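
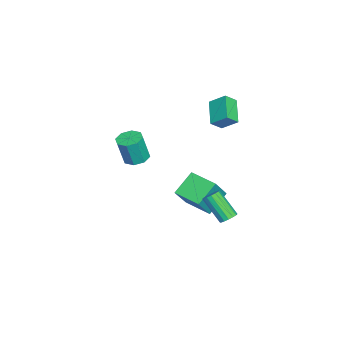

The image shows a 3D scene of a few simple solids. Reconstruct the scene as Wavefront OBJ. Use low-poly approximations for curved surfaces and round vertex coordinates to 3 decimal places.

v 2.416 4.541 -2.079
v 2.736 4.866 -1.675
v 2.085 3.644 -0.176
v 1.764 3.319 -0.581
v 2.453 5.005 -1.685
v 1.801 3.783 -0.187
v 2.159 5.019 -1.801
v 1.508 3.797 -0.302
v 1.934 4.905 -1.991
v 1.283 3.684 -0.493
v 1.839 4.694 -2.205
v 1.187 3.472 -0.707
v 1.898 4.441 -2.385
v 1.246 3.22 -0.887
v 2.095 4.216 -2.484
v 1.444 2.994 -0.985
v 2.379 4.077 -2.473
v 1.727 2.855 -0.975
v 2.672 4.063 -2.358
v 2.021 2.841 -0.859
v 2.897 4.176 -2.167
v 2.246 2.955 -0.669
v 2.993 4.388 -1.953
v 2.341 3.166 -0.455
v 2.934 4.64 -1.773
v 2.282 3.419 -0.275
v -3.969 2.765 3.584
v -3.78 3.82 4.405
v -2.346 3.175 2.685
v -2.158 4.23 3.507
v -3.442 2.15 4.253
v -3.254 3.205 5.075
v -1.82 2.56 3.355
v -1.631 3.615 4.176
v -2.923 0.81 -5.074
v -4.225 1.626 -3.923
v -2.006 2.544 -5.265
v -3.308 3.359 -4.113
v -1.672 0.341 -3.327
v -2.974 1.156 -2.175
v -0.755 2.074 -3.517
v -2.057 2.89 -2.366
v -3.001 -2.415 -1.275
v -2.101 -2.372 -1.399
v -1.818 -2.763 0.532
v -2.719 -2.805 0.655
v -2.377 -1.755 -1.233
v -2.094 -2.145 0.697
v -3.018 -1.524 -1.093
v -2.735 -1.914 0.838
v -3.65 -1.815 -1.059
v -3.367 -2.205 0.872
v -3.902 -2.457 -1.152
v -3.619 -2.848 0.779
v -3.626 -3.075 -1.317
v -3.343 -3.465 0.613
v -2.985 -3.306 -1.458
v -2.702 -3.696 0.473
v -2.353 -3.015 -1.492
v -2.07 -3.405 0.439
f 2 1 5
f 2 5 3
f 3 5 6
f 3 6 4
f 5 1 7
f 5 7 6
f 6 7 8
f 6 8 4
f 7 1 9
f 7 9 8
f 8 9 10
f 8 10 4
f 9 1 11
f 9 11 10
f 10 11 12
f 10 12 4
f 11 1 13
f 11 13 12
f 12 13 14
f 12 14 4
f 13 1 15
f 13 15 14
f 14 15 16
f 14 16 4
f 15 1 17
f 15 17 16
f 16 17 18
f 16 18 4
f 17 1 19
f 17 19 18
f 18 19 20
f 18 20 4
f 19 1 21
f 19 21 20
f 20 21 22
f 20 22 4
f 21 1 23
f 21 23 22
f 22 23 24
f 22 24 4
f 23 1 25
f 23 25 24
f 24 25 26
f 24 26 4
f 25 1 2
f 25 2 26
f 26 2 3
f 26 3 4
f 28 30 27
f 31 28 27
f 27 30 29
f 29 31 27
f 28 34 30
f 32 28 31
f 32 34 28
f 30 34 29
f 33 31 29
f 29 34 33
f 33 32 31
f 34 32 33
f 36 38 35
f 39 36 35
f 35 38 37
f 37 39 35
f 36 42 38
f 40 36 39
f 40 42 36
f 38 42 37
f 41 39 37
f 37 42 41
f 41 40 39
f 42 40 41
f 44 43 47
f 44 47 45
f 45 47 48
f 45 48 46
f 47 43 49
f 47 49 48
f 48 49 50
f 48 50 46
f 49 43 51
f 49 51 50
f 50 51 52
f 50 52 46
f 51 43 53
f 51 53 52
f 52 53 54
f 52 54 46
f 53 43 55
f 53 55 54
f 54 55 56
f 54 56 46
f 55 43 57
f 55 57 56
f 56 57 58
f 56 58 46
f 57 43 59
f 57 59 58
f 58 59 60
f 58 60 46
f 59 43 44
f 59 44 60
f 60 44 45
f 60 45 46



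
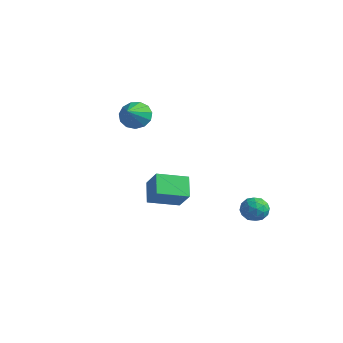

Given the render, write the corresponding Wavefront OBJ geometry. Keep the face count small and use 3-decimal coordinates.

v -4.058 0.82 1.732
v -3.697 0.465 1.024
v -3.442 -0.34 2.628
v -3.367 0.78 1.205
v -3.257 1.107 1.552
v -3.401 1.343 1.957
v -3.753 1.413 2.29
v -4.203 1.295 2.446
v -4.606 1.026 2.376
v -4.836 0.691 2.1
v -4.818 0.398 1.708
v -4.56 0.238 1.324
v -4.142 0.263 1.069
v 2.361 3.025 -2.7
v 3.092 2.968 -2.964
v 2.168 1.812 -2.976
v 2.899 1.755 -3.24
v 2.766 1.853 -2.479
v 2.885 2.603 -2.309
v 2.375 2.177 -3.631
v 2.494 2.927 -3.461
v 3.1 2.445 -3.539
v 3.341 2.244 -2.827
v 1.919 2.536 -3.113
v 2.16 2.335 -2.401
v 2.743 3.103 -2.808
v 2.517 1.677 -3.132
v 2.438 1.734 -2.685
v 2.867 1.701 -2.84
v 2.622 2.888 -2.423
v 3.051 2.855 -2.578
v 2.859 2.199 -2.293
v 2.209 1.925 -3.362
v 2.638 1.892 -3.517
v 2.393 3.079 -3.1
v 2.822 3.046 -3.255
v 2.401 2.581 -3.647
v 3.178 2.762 -3.301
v 3.064 2.049 -3.463
v 2.757 2.297 -3.693
v 2.827 2.738 -3.593
v 3.319 2.644 -2.882
v 3.206 1.931 -3.044
v 3.128 1.989 -2.597
v 3.198 2.429 -2.497
v 3.324 2.336 -3.22
v 2.054 2.849 -2.896
v 1.941 2.136 -3.058
v 2.062 2.351 -3.443
v 2.132 2.791 -3.343
v 2.196 2.731 -2.477
v 2.082 2.018 -2.639
v 2.433 2.042 -2.347
v 2.503 2.483 -2.247
v 1.936 2.444 -2.72
v 0.698 -2.372 -0.739
v -0.044 -1.671 0.051
v -0.219 -2.135 -1.81
v -0.961 -1.435 -1.021
v 1.541 -1.005 -1.159
v 0.799 -0.305 -0.37
v 0.624 -0.769 -2.231
v -0.118 -0.068 -1.441
f 2 1 4
f 2 4 3
f 4 1 5
f 4 5 3
f 5 1 6
f 5 6 3
f 6 1 7
f 6 7 3
f 7 1 8
f 7 8 3
f 8 1 9
f 8 9 3
f 9 1 10
f 9 10 3
f 10 1 11
f 10 11 3
f 11 1 12
f 11 12 3
f 12 1 13
f 12 13 3
f 13 1 2
f 13 2 3
f 14 51 30
f 51 25 54
f 30 54 19
f 51 54 30
f 14 30 26
f 30 19 31
f 26 31 15
f 30 31 26
f 14 26 35
f 26 15 36
f 35 36 21
f 26 36 35
f 14 35 47
f 35 21 50
f 47 50 24
f 35 50 47
f 14 47 51
f 47 24 55
f 51 55 25
f 47 55 51
f 15 31 42
f 31 19 45
f 42 45 23
f 31 45 42
f 19 54 32
f 54 25 53
f 32 53 18
f 54 53 32
f 25 55 52
f 55 24 48
f 52 48 16
f 55 48 52
f 24 50 49
f 50 21 37
f 49 37 20
f 50 37 49
f 21 36 41
f 36 15 38
f 41 38 22
f 36 38 41
f 17 43 29
f 43 23 44
f 29 44 18
f 43 44 29
f 17 29 27
f 29 18 28
f 27 28 16
f 29 28 27
f 17 27 34
f 27 16 33
f 34 33 20
f 27 33 34
f 17 34 39
f 34 20 40
f 39 40 22
f 34 40 39
f 17 39 43
f 39 22 46
f 43 46 23
f 39 46 43
f 18 44 32
f 44 23 45
f 32 45 19
f 44 45 32
f 16 28 52
f 28 18 53
f 52 53 25
f 28 53 52
f 20 33 49
f 33 16 48
f 49 48 24
f 33 48 49
f 22 40 41
f 40 20 37
f 41 37 21
f 40 37 41
f 23 46 42
f 46 22 38
f 42 38 15
f 46 38 42
f 57 59 56
f 60 57 56
f 56 59 58
f 58 60 56
f 57 63 59
f 61 57 60
f 61 63 57
f 59 63 58
f 62 60 58
f 58 63 62
f 62 61 60
f 63 61 62



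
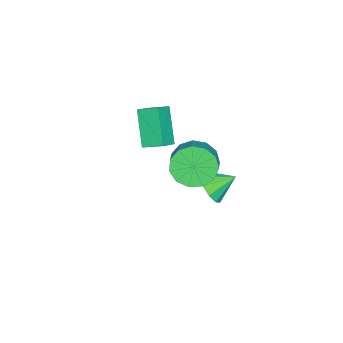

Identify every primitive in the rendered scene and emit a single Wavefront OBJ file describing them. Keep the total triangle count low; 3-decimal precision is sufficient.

v 0.95 2.526 3.009
v 1.593 1.994 2.323
v 2.653 2.422 2.985
v 2.01 2.954 3.671
v 1.515 2.551 2.089
v 2.574 2.978 2.75
v 1.258 3.099 2.147
v 2.317 3.527 2.808
v 0.903 3.465 2.478
v 1.962 3.893 3.14
v 0.563 3.534 2.978
v 1.622 3.961 3.64
v 0.346 3.282 3.488
v 1.405 3.71 4.15
v 0.321 2.791 3.846
v 1.38 3.218 4.508
v 0.496 2.215 3.938
v 1.555 2.643 4.6
v 0.815 1.738 3.735
v 1.874 2.166 4.397
v 1.177 1.512 3.302
v 2.236 1.939 3.963
v 1.467 1.607 2.776
v 2.527 2.035 3.437
v -2.322 1.846 -2.109
v -1.614 1.784 -1.435
v -2.898 2.874 -1.411
v -1.433 2.175 -1.861
v -1.592 2.44 -2.382
v -2.03 2.478 -2.799
v -2.579 2.275 -2.952
v -3.03 1.908 -2.784
v -3.211 1.517 -2.358
v -3.052 1.252 -1.837
v -2.615 1.214 -1.42
v -2.065 1.417 -1.267
v -3.225 -1.753 1.662
v -2.365 -1.913 2.186
v -3.308 -0.711 2.119
v -2.448 -0.872 2.643
v -2.112 -0.968 0.077
v -1.252 -1.129 0.601
v -2.195 0.073 0.534
v -1.335 -0.087 1.058
f 2 1 5
f 2 5 3
f 3 5 6
f 3 6 4
f 5 1 7
f 5 7 6
f 6 7 8
f 6 8 4
f 7 1 9
f 7 9 8
f 8 9 10
f 8 10 4
f 9 1 11
f 9 11 10
f 10 11 12
f 10 12 4
f 11 1 13
f 11 13 12
f 12 13 14
f 12 14 4
f 13 1 15
f 13 15 14
f 14 15 16
f 14 16 4
f 15 1 17
f 15 17 16
f 16 17 18
f 16 18 4
f 17 1 19
f 17 19 18
f 18 19 20
f 18 20 4
f 19 1 21
f 19 21 20
f 20 21 22
f 20 22 4
f 21 1 23
f 21 23 22
f 22 23 24
f 22 24 4
f 23 1 2
f 23 2 24
f 24 2 3
f 24 3 4
f 26 25 28
f 26 28 27
f 28 25 29
f 28 29 27
f 29 25 30
f 29 30 27
f 30 25 31
f 30 31 27
f 31 25 32
f 31 32 27
f 32 25 33
f 32 33 27
f 33 25 34
f 33 34 27
f 34 25 35
f 34 35 27
f 35 25 36
f 35 36 27
f 36 25 26
f 36 26 27
f 38 40 37
f 41 38 37
f 37 40 39
f 39 41 37
f 38 44 40
f 42 38 41
f 42 44 38
f 40 44 39
f 43 41 39
f 39 44 43
f 43 42 41
f 44 42 43



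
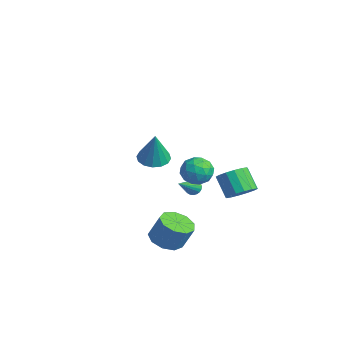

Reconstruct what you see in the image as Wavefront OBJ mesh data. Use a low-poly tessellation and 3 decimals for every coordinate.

v -1.346 2.088 -2.857
v -0.438 1.6 -2.524
v -2.262 1.2 -1.656
v -1.354 0.712 -1.323
v -1.499 1.77 -1.14
v -0.933 2.318 -1.883
v -1.767 0.482 -2.297
v -1.201 1.03 -3.04
v -0.698 0.607 -2.179
v -0.532 1.403 -1.463
v -2.168 1.397 -2.717
v -2.002 2.193 -2.001
v -0.811 1.922 -2.796
v -1.889 0.878 -1.384
v -1.974 1.5 -1.277
v -1.44 1.213 -1.081
v -1.102 2.344 -2.419
v -0.568 2.057 -2.223
v -1.192 2.157 -1.41
v -2.132 0.743 -1.957
v -1.598 0.456 -1.761
v -1.26 1.587 -3.099
v -0.726 1.3 -2.903
v -1.508 0.643 -2.77
v -0.431 1.052 -2.397
v -0.97 0.53 -1.691
v -1.212 0.394 -2.264
v -0.879 0.717 -2.7
v -0.333 1.52 -1.977
v -0.872 0.998 -1.271
v -0.957 1.619 -1.164
v -0.624 1.942 -1.6
v -0.486 0.936 -1.774
v -1.828 1.802 -2.909
v -2.367 1.28 -2.203
v -2.076 0.858 -2.58
v -1.743 1.181 -3.016
v -1.73 2.27 -2.489
v -2.269 1.748 -1.783
v -1.821 2.083 -1.48
v -1.488 2.406 -1.916
v -2.214 1.864 -2.406
v 3.027 -2.52 -4.573
v 3.703 -1.798 -5.031
v 4.19 -1.298 -3.525
v 3.513 -2.02 -3.067
v 3.035 -1.487 -4.919
v 3.522 -0.986 -3.413
v 2.363 -1.658 -4.645
v 2.85 -1.158 -3.139
v 2.002 -2.233 -4.337
v 2.489 -1.733 -2.831
v 2.12 -2.943 -4.14
v 2.607 -2.442 -2.634
v 2.662 -3.454 -4.145
v 3.149 -2.954 -2.639
v 3.375 -3.529 -4.351
v 3.862 -3.028 -2.845
v 3.925 -3.131 -4.66
v 4.412 -2.631 -3.154
v 4.054 -2.448 -4.929
v 4.541 -1.948 -3.423
v 3.829 1.793 -1.416
v 4.567 1.588 -0.822
v 3.55 1.442 0.391
v 2.811 1.647 -0.204
v 4.519 2.087 -0.802
v 3.501 1.941 0.411
v 4.286 2.508 -0.947
v 3.268 2.362 0.266
v 3.931 2.737 -1.217
v 2.913 2.591 -0.004
v 3.548 2.713 -1.541
v 2.53 2.567 -0.328
v 3.24 2.443 -1.832
v 2.223 2.296 -0.619
v 3.09 1.998 -2.011
v 2.073 1.852 -0.798
v 3.139 1.499 -2.031
v 2.121 1.353 -0.818
v 3.372 1.078 -1.886
v 2.354 0.932 -0.673
v 3.727 0.849 -1.616
v 2.709 0.703 -0.403
v 4.11 0.873 -1.292
v 3.092 0.727 -0.079
v 4.417 1.144 -1.001
v 3.4 0.997 0.212
v 3.662 -3.501 2.523
v 4.135 -4.283 2.303
v 4.298 -3.679 4.517
v 4.452 -3.92 2.234
v 4.557 -3.445 2.243
v 4.422 -2.985 2.327
v 4.084 -2.663 2.463
v 3.632 -2.566 2.616
v 3.188 -2.72 2.744
v 2.872 -3.083 2.813
v 2.767 -3.558 2.804
v 2.901 -4.018 2.72
v 3.24 -4.339 2.583
v 3.692 -4.436 2.431
v -2.67 1.781 -4.26
v -2.21 1.803 -4.596
v -1.83 0.419 -3.2
v -2.158 1.965 -4.43
v -2.194 2.094 -4.235
v -2.313 2.169 -4.044
v -2.493 2.178 -3.891
v -2.704 2.117 -3.801
v -2.909 1.999 -3.791
v -3.073 1.843 -3.862
v -3.167 1.676 -4.002
v -3.175 1.528 -4.186
v -3.096 1.423 -4.384
v -2.943 1.38 -4.56
v -2.743 1.407 -4.684
v -2.53 1.498 -4.735
v -2.342 1.638 -4.704
f 1 38 17
f 38 12 41
f 17 41 6
f 38 41 17
f 1 17 13
f 17 6 18
f 13 18 2
f 17 18 13
f 1 13 22
f 13 2 23
f 22 23 8
f 13 23 22
f 1 22 34
f 22 8 37
f 34 37 11
f 22 37 34
f 1 34 38
f 34 11 42
f 38 42 12
f 34 42 38
f 2 18 29
f 18 6 32
f 29 32 10
f 18 32 29
f 6 41 19
f 41 12 40
f 19 40 5
f 41 40 19
f 12 42 39
f 42 11 35
f 39 35 3
f 42 35 39
f 11 37 36
f 37 8 24
f 36 24 7
f 37 24 36
f 8 23 28
f 23 2 25
f 28 25 9
f 23 25 28
f 4 30 16
f 30 10 31
f 16 31 5
f 30 31 16
f 4 16 14
f 16 5 15
f 14 15 3
f 16 15 14
f 4 14 21
f 14 3 20
f 21 20 7
f 14 20 21
f 4 21 26
f 21 7 27
f 26 27 9
f 21 27 26
f 4 26 30
f 26 9 33
f 30 33 10
f 26 33 30
f 5 31 19
f 31 10 32
f 19 32 6
f 31 32 19
f 3 15 39
f 15 5 40
f 39 40 12
f 15 40 39
f 7 20 36
f 20 3 35
f 36 35 11
f 20 35 36
f 9 27 28
f 27 7 24
f 28 24 8
f 27 24 28
f 10 33 29
f 33 9 25
f 29 25 2
f 33 25 29
f 44 43 47
f 44 47 45
f 45 47 48
f 45 48 46
f 47 43 49
f 47 49 48
f 48 49 50
f 48 50 46
f 49 43 51
f 49 51 50
f 50 51 52
f 50 52 46
f 51 43 53
f 51 53 52
f 52 53 54
f 52 54 46
f 53 43 55
f 53 55 54
f 54 55 56
f 54 56 46
f 55 43 57
f 55 57 56
f 56 57 58
f 56 58 46
f 57 43 59
f 57 59 58
f 58 59 60
f 58 60 46
f 59 43 61
f 59 61 60
f 60 61 62
f 60 62 46
f 61 43 44
f 61 44 62
f 62 44 45
f 62 45 46
f 64 63 67
f 64 67 65
f 65 67 68
f 65 68 66
f 67 63 69
f 67 69 68
f 68 69 70
f 68 70 66
f 69 63 71
f 69 71 70
f 70 71 72
f 70 72 66
f 71 63 73
f 71 73 72
f 72 73 74
f 72 74 66
f 73 63 75
f 73 75 74
f 74 75 76
f 74 76 66
f 75 63 77
f 75 77 76
f 76 77 78
f 76 78 66
f 77 63 79
f 77 79 78
f 78 79 80
f 78 80 66
f 79 63 81
f 79 81 80
f 80 81 82
f 80 82 66
f 81 63 83
f 81 83 82
f 82 83 84
f 82 84 66
f 83 63 85
f 83 85 84
f 84 85 86
f 84 86 66
f 85 63 87
f 85 87 86
f 86 87 88
f 86 88 66
f 87 63 64
f 87 64 88
f 88 64 65
f 88 65 66
f 90 89 92
f 90 92 91
f 92 89 93
f 92 93 91
f 93 89 94
f 93 94 91
f 94 89 95
f 94 95 91
f 95 89 96
f 95 96 91
f 96 89 97
f 96 97 91
f 97 89 98
f 97 98 91
f 98 89 99
f 98 99 91
f 99 89 100
f 99 100 91
f 100 89 101
f 100 101 91
f 101 89 102
f 101 102 91
f 102 89 90
f 102 90 91
f 104 103 106
f 104 106 105
f 106 103 107
f 106 107 105
f 107 103 108
f 107 108 105
f 108 103 109
f 108 109 105
f 109 103 110
f 109 110 105
f 110 103 111
f 110 111 105
f 111 103 112
f 111 112 105
f 112 103 113
f 112 113 105
f 113 103 114
f 113 114 105
f 114 103 115
f 114 115 105
f 115 103 116
f 115 116 105
f 116 103 117
f 116 117 105
f 117 103 118
f 117 118 105
f 118 103 119
f 118 119 105
f 119 103 104
f 119 104 105



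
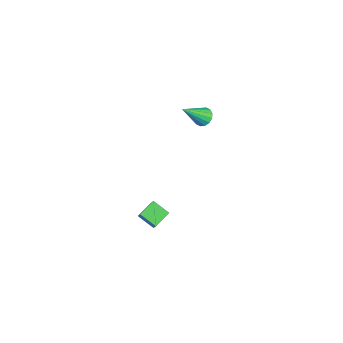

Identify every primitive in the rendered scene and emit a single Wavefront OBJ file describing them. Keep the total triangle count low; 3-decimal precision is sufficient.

v -1.905 4.237 3.211
v -1.507 3.975 2.864
v -1.515 3.003 4.589
v -1.351 4.191 3.013
v -1.344 4.42 3.216
v -1.487 4.599 3.418
v -1.742 4.682 3.564
v -2.041 4.645 3.616
v -2.303 4.499 3.559
v -2.459 4.283 3.409
v -2.466 4.055 3.207
v -2.323 3.875 3.005
v -2.068 3.793 2.859
v -1.769 3.829 2.807
v -0.86 0.432 -3.696
v -1.377 1.275 -3.286
v -0.145 1.11 -4.186
v -0.662 1.952 -3.776
v -0.098 0.388 -2.644
v -0.615 1.23 -2.234
v 0.617 1.065 -3.134
v 0.1 1.908 -2.724
f 2 1 4
f 2 4 3
f 4 1 5
f 4 5 3
f 5 1 6
f 5 6 3
f 6 1 7
f 6 7 3
f 7 1 8
f 7 8 3
f 8 1 9
f 8 9 3
f 9 1 10
f 9 10 3
f 10 1 11
f 10 11 3
f 11 1 12
f 11 12 3
f 12 1 13
f 12 13 3
f 13 1 14
f 13 14 3
f 14 1 2
f 14 2 3
f 16 18 15
f 19 16 15
f 15 18 17
f 17 19 15
f 16 22 18
f 20 16 19
f 20 22 16
f 18 22 17
f 21 19 17
f 17 22 21
f 21 20 19
f 22 20 21



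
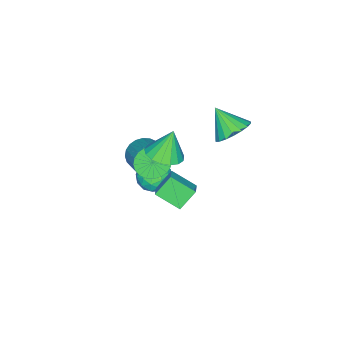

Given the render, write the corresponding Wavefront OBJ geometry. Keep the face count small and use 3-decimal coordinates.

v -0.051 1.533 2.542
v 0.759 0.956 2.879
v -0.569 1.747 4.158
v 0.939 1.425 2.875
v 0.893 1.919 2.795
v 0.631 2.324 2.657
v 0.212 2.549 2.493
v -0.267 2.541 2.34
v -0.696 2.302 2.234
v -0.977 1.887 2.198
v -1.046 1.391 2.241
v -0.887 0.928 2.353
v -0.537 0.603 2.509
v -0.074 0.492 2.672
v 0.393 0.619 2.805
v -3.731 -0.902 -2.983
v -2.802 -0.5 -2.699
v -3.018 -1.56 -4.381
v -2.089 -1.158 -4.097
v -2.512 -1.947 -3.546
v -2.952 -1.541 -2.681
v -2.868 -0.519 -4.399
v -3.308 -0.113 -3.534
v -2.268 -0.264 -3.573
v -2.048 -1.146 -3.046
v -3.772 -0.914 -4.034
v -3.552 -1.796 -3.507
v -3.329 -0.644 -2.718
v -2.491 -1.416 -4.362
v -2.74 -1.88 -4.038
v -2.194 -1.644 -3.871
v -3.417 -1.255 -2.708
v -2.871 -1.019 -2.541
v -2.701 -1.87 -3.039
v -2.949 -1.041 -4.539
v -2.403 -0.805 -4.372
v -3.626 -0.416 -3.209
v -3.08 -0.18 -3.042
v -3.119 -0.19 -4.041
v -2.469 -0.268 -3.065
v -2.05 -0.655 -3.887
v -2.508 -0.279 -4.064
v -2.767 -0.04 -3.556
v -2.34 -0.787 -2.755
v -1.921 -1.174 -3.577
v -2.169 -1.638 -3.253
v -2.428 -1.399 -2.745
v -2.026 -0.648 -3.269
v -3.899 -0.886 -3.503
v -3.48 -1.273 -4.325
v -3.392 -0.661 -4.335
v -3.651 -0.422 -3.827
v -3.77 -1.405 -3.193
v -3.351 -1.792 -4.015
v -3.053 -2.02 -3.524
v -3.312 -1.781 -3.016
v -3.794 -1.412 -3.811
v -0.599 1.619 0.619
v 0.191 2.072 1.08
v -0.898 2.943 -0.17
v -0.109 3.396 0.291
v 0.229 1.204 -0.391
v 1.018 1.657 0.07
v -0.071 2.528 -1.18
v 0.719 2.981 -0.719
v -3.172 3.692 2.948
v -2.094 3.533 2.944
v -3.348 2.468 4.172
v -2.151 3.878 3.281
v -2.41 4.186 3.551
v -2.821 4.396 3.702
v -3.301 4.467 3.703
v -3.755 4.384 3.555
v -4.094 4.164 3.287
v -4.25 3.85 2.951
v -4.193 3.505 2.615
v -3.933 3.197 2.344
v -3.523 2.987 2.194
v -3.043 2.917 2.192
v -2.589 3 2.34
v -2.25 3.22 2.609
v -1.018 -0.378 0.562
v -0.184 -0.885 0.301
v 0.872 0.372 1.238
v 0.038 0.878 1.498
v -0.218 -0.632 0
v 0.838 0.624 0.937
v -0.373 -0.341 -0.215
v 0.683 0.915 0.722
v -0.627 -0.056 -0.312
v 0.429 1.201 0.625
v -0.94 0.181 -0.276
v 0.116 1.437 0.661
v -1.265 0.332 -0.113
v -0.209 1.589 0.824
v -1.553 0.375 0.154
v -0.496 1.632 1.091
v -1.759 0.304 0.482
v -0.702 1.56 1.419
v -1.852 0.128 0.822
v -0.796 1.385 1.759
v -1.818 -0.124 1.123
v -0.762 1.132 2.06
v -1.663 -0.415 1.338
v -0.607 0.841 2.275
v -1.409 -0.701 1.435
v -0.353 0.556 2.372
v -1.096 -0.937 1.399
v -0.04 0.319 2.336
v -0.771 -1.089 1.236
v 0.285 0.168 2.173
v -0.484 -1.132 0.969
v 0.573 0.125 1.906
v -0.278 -1.06 0.641
v 0.779 0.196 1.578
f 2 1 4
f 2 4 3
f 4 1 5
f 4 5 3
f 5 1 6
f 5 6 3
f 6 1 7
f 6 7 3
f 7 1 8
f 7 8 3
f 8 1 9
f 8 9 3
f 9 1 10
f 9 10 3
f 10 1 11
f 10 11 3
f 11 1 12
f 11 12 3
f 12 1 13
f 12 13 3
f 13 1 14
f 13 14 3
f 14 1 15
f 14 15 3
f 15 1 2
f 15 2 3
f 16 53 32
f 53 27 56
f 32 56 21
f 53 56 32
f 16 32 28
f 32 21 33
f 28 33 17
f 32 33 28
f 16 28 37
f 28 17 38
f 37 38 23
f 28 38 37
f 16 37 49
f 37 23 52
f 49 52 26
f 37 52 49
f 16 49 53
f 49 26 57
f 53 57 27
f 49 57 53
f 17 33 44
f 33 21 47
f 44 47 25
f 33 47 44
f 21 56 34
f 56 27 55
f 34 55 20
f 56 55 34
f 27 57 54
f 57 26 50
f 54 50 18
f 57 50 54
f 26 52 51
f 52 23 39
f 51 39 22
f 52 39 51
f 23 38 43
f 38 17 40
f 43 40 24
f 38 40 43
f 19 45 31
f 45 25 46
f 31 46 20
f 45 46 31
f 19 31 29
f 31 20 30
f 29 30 18
f 31 30 29
f 19 29 36
f 29 18 35
f 36 35 22
f 29 35 36
f 19 36 41
f 36 22 42
f 41 42 24
f 36 42 41
f 19 41 45
f 41 24 48
f 45 48 25
f 41 48 45
f 20 46 34
f 46 25 47
f 34 47 21
f 46 47 34
f 18 30 54
f 30 20 55
f 54 55 27
f 30 55 54
f 22 35 51
f 35 18 50
f 51 50 26
f 35 50 51
f 24 42 43
f 42 22 39
f 43 39 23
f 42 39 43
f 25 48 44
f 48 24 40
f 44 40 17
f 48 40 44
f 59 61 58
f 62 59 58
f 58 61 60
f 60 62 58
f 59 65 61
f 63 59 62
f 63 65 59
f 61 65 60
f 64 62 60
f 60 65 64
f 64 63 62
f 65 63 64
f 67 66 69
f 67 69 68
f 69 66 70
f 69 70 68
f 70 66 71
f 70 71 68
f 71 66 72
f 71 72 68
f 72 66 73
f 72 73 68
f 73 66 74
f 73 74 68
f 74 66 75
f 74 75 68
f 75 66 76
f 75 76 68
f 76 66 77
f 76 77 68
f 77 66 78
f 77 78 68
f 78 66 79
f 78 79 68
f 79 66 80
f 79 80 68
f 80 66 81
f 80 81 68
f 81 66 67
f 81 67 68
f 83 82 86
f 83 86 84
f 84 86 87
f 84 87 85
f 86 82 88
f 86 88 87
f 87 88 89
f 87 89 85
f 88 82 90
f 88 90 89
f 89 90 91
f 89 91 85
f 90 82 92
f 90 92 91
f 91 92 93
f 91 93 85
f 92 82 94
f 92 94 93
f 93 94 95
f 93 95 85
f 94 82 96
f 94 96 95
f 95 96 97
f 95 97 85
f 96 82 98
f 96 98 97
f 97 98 99
f 97 99 85
f 98 82 100
f 98 100 99
f 99 100 101
f 99 101 85
f 100 82 102
f 100 102 101
f 101 102 103
f 101 103 85
f 102 82 104
f 102 104 103
f 103 104 105
f 103 105 85
f 104 82 106
f 104 106 105
f 105 106 107
f 105 107 85
f 106 82 108
f 106 108 107
f 107 108 109
f 107 109 85
f 108 82 110
f 108 110 109
f 109 110 111
f 109 111 85
f 110 82 112
f 110 112 111
f 111 112 113
f 111 113 85
f 112 82 114
f 112 114 113
f 113 114 115
f 113 115 85
f 114 82 83
f 114 83 115
f 115 83 84
f 115 84 85



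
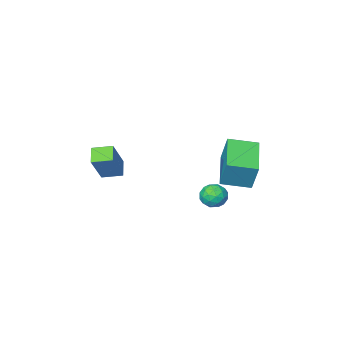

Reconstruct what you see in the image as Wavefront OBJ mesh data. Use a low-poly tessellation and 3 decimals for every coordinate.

v -2.867 3.01 -1.4
v -2.866 3.558 0.071
v -1.762 4.671 -2.021
v -1.76 5.22 -0.55
v -1.62 2.28 -1.13
v -1.618 2.829 0.341
v -0.514 3.942 -1.751
v -0.513 4.49 -0.28
v -1.397 3.256 -2.925
v -1.058 3.443 -3.526
v -0.442 2.717 -2.554
v -0.103 2.904 -3.155
v -0.277 3.403 -2.673
v -0.867 3.736 -2.902
v -0.633 2.424 -3.178
v -1.223 2.757 -3.407
v -0.586 2.929 -3.682
v -0.366 3.533 -3.37
v -1.134 2.627 -2.71
v -0.914 3.231 -2.398
v -1.311 3.397 -3.258
v -0.189 2.763 -2.822
v -0.291 3.056 -2.539
v -0.092 3.166 -2.892
v -1.199 3.569 -2.891
v -1 3.679 -3.244
v -0.541 3.655 -2.743
v -0.5 2.481 -2.836
v -0.301 2.591 -3.189
v -1.408 2.994 -3.188
v -1.209 3.104 -3.541
v -0.959 2.505 -3.337
v -0.835 3.204 -3.703
v -0.274 2.888 -3.485
v -0.585 2.606 -3.499
v -0.932 2.802 -3.633
v -0.705 3.56 -3.52
v -0.144 3.243 -3.302
v -0.246 3.536 -3.019
v -0.593 3.732 -3.153
v -0.428 3.258 -3.612
v -1.356 2.917 -2.778
v -0.795 2.6 -2.56
v -0.907 2.428 -2.927
v -1.254 2.624 -3.061
v -1.226 3.272 -2.595
v -0.665 2.956 -2.377
v -0.568 3.358 -2.447
v -0.915 3.554 -2.581
v -1.072 2.902 -2.468
v 2.419 -1.8 -3.29
v 2.013 -2.49 -2.779
v 1.603 -1.171 -3.09
v 1.197 -1.861 -2.579
v 3.323 -1.139 -1.681
v 2.917 -1.829 -1.17
v 2.507 -0.51 -1.481
v 2.101 -1.2 -0.97
f 2 4 1
f 5 2 1
f 1 4 3
f 3 5 1
f 2 8 4
f 6 2 5
f 6 8 2
f 4 8 3
f 7 5 3
f 3 8 7
f 7 6 5
f 8 6 7
f 9 46 25
f 46 20 49
f 25 49 14
f 46 49 25
f 9 25 21
f 25 14 26
f 21 26 10
f 25 26 21
f 9 21 30
f 21 10 31
f 30 31 16
f 21 31 30
f 9 30 42
f 30 16 45
f 42 45 19
f 30 45 42
f 9 42 46
f 42 19 50
f 46 50 20
f 42 50 46
f 10 26 37
f 26 14 40
f 37 40 18
f 26 40 37
f 14 49 27
f 49 20 48
f 27 48 13
f 49 48 27
f 20 50 47
f 50 19 43
f 47 43 11
f 50 43 47
f 19 45 44
f 45 16 32
f 44 32 15
f 45 32 44
f 16 31 36
f 31 10 33
f 36 33 17
f 31 33 36
f 12 38 24
f 38 18 39
f 24 39 13
f 38 39 24
f 12 24 22
f 24 13 23
f 22 23 11
f 24 23 22
f 12 22 29
f 22 11 28
f 29 28 15
f 22 28 29
f 12 29 34
f 29 15 35
f 34 35 17
f 29 35 34
f 12 34 38
f 34 17 41
f 38 41 18
f 34 41 38
f 13 39 27
f 39 18 40
f 27 40 14
f 39 40 27
f 11 23 47
f 23 13 48
f 47 48 20
f 23 48 47
f 15 28 44
f 28 11 43
f 44 43 19
f 28 43 44
f 17 35 36
f 35 15 32
f 36 32 16
f 35 32 36
f 18 41 37
f 41 17 33
f 37 33 10
f 41 33 37
f 52 54 51
f 55 52 51
f 51 54 53
f 53 55 51
f 52 58 54
f 56 52 55
f 56 58 52
f 54 58 53
f 57 55 53
f 53 58 57
f 57 56 55
f 58 56 57



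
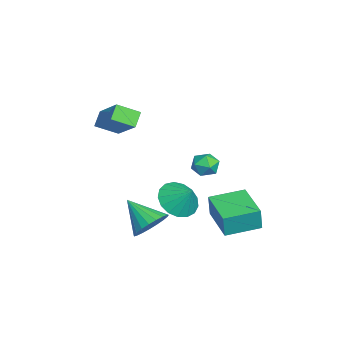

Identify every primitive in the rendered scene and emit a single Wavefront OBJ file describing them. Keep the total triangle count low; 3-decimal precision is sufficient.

v 1.71 0.343 -2.438
v 2.599 0.317 -3.014
v 2.31 0.977 -1.542
v 2.371 0.744 -3.163
v 1.991 1.08 -3.147
v 1.546 1.247 -2.967
v 1.14 1.207 -2.667
v 0.864 0.969 -2.314
v 0.782 0.588 -1.989
v 0.912 0.151 -1.767
v 1.226 -0.242 -1.699
v 1.65 -0.501 -1.8
v 2.088 -0.567 -2.047
v 2.44 -0.424 -2.384
v 2.624 -0.105 -2.733
v -3.486 -3.337 0.422
v -2.028 -2.499 1.68
v -3.621 -2.219 -0.166
v -2.164 -1.381 1.092
v -2.816 -3.579 -0.192
v -1.359 -2.741 1.066
v -2.952 -2.461 -0.78
v -1.494 -1.623 0.478
v 2.559 -0.864 -3.609
v 2.863 -0.347 -2.834
v 1.621 -1.956 -2.511
v 2.519 -0.153 -2.935
v 2.182 -0.082 -3.153
v 1.91 -0.147 -3.449
v 1.75 -0.335 -3.773
v 1.73 -0.615 -4.069
v 1.854 -0.938 -4.285
v 2.099 -1.248 -4.384
v 2.424 -1.491 -4.349
v 2.772 -1.627 -4.186
v 3.083 -1.63 -3.923
v 3.304 -1.501 -3.606
v 3.396 -1.261 -3.289
v 3.343 -0.953 -3.027
v 3.154 -0.63 -2.866
v 1.389 1.773 -3.566
v 1.534 1.691 -2.377
v 0.873 3.446 -3.387
v 1.018 3.364 -2.199
v 3.342 2.396 -3.761
v 3.487 2.314 -2.573
v 2.826 4.069 -3.583
v 2.971 3.987 -2.394
v -2.044 2.109 -2.386
v -1.545 2.259 -1.837
v -1.675 0.941 -2.403
v -1.176 1.091 -1.854
v -1.918 1.1 -1.704
v -2.146 1.821 -1.693
v -1.074 1.379 -2.547
v -1.302 2.1 -2.536
v -0.946 1.808 -1.936
v -1.467 1.635 -1.415
v -1.753 1.565 -2.825
v -2.274 1.392 -2.304
f 2 1 4
f 2 4 3
f 4 1 5
f 4 5 3
f 5 1 6
f 5 6 3
f 6 1 7
f 6 7 3
f 7 1 8
f 7 8 3
f 8 1 9
f 8 9 3
f 9 1 10
f 9 10 3
f 10 1 11
f 10 11 3
f 11 1 12
f 11 12 3
f 12 1 13
f 12 13 3
f 13 1 14
f 13 14 3
f 14 1 15
f 14 15 3
f 15 1 2
f 15 2 3
f 17 19 16
f 20 17 16
f 16 19 18
f 18 20 16
f 17 23 19
f 21 17 20
f 21 23 17
f 19 23 18
f 22 20 18
f 18 23 22
f 22 21 20
f 23 21 22
f 25 24 27
f 25 27 26
f 27 24 28
f 27 28 26
f 28 24 29
f 28 29 26
f 29 24 30
f 29 30 26
f 30 24 31
f 30 31 26
f 31 24 32
f 31 32 26
f 32 24 33
f 32 33 26
f 33 24 34
f 33 34 26
f 34 24 35
f 34 35 26
f 35 24 36
f 35 36 26
f 36 24 37
f 36 37 26
f 37 24 38
f 37 38 26
f 38 24 39
f 38 39 26
f 39 24 40
f 39 40 26
f 40 24 25
f 40 25 26
f 42 44 41
f 45 42 41
f 41 44 43
f 43 45 41
f 42 48 44
f 46 42 45
f 46 48 42
f 44 48 43
f 47 45 43
f 43 48 47
f 47 46 45
f 48 46 47
f 49 60 54
f 49 54 50
f 49 50 56
f 49 56 59
f 49 59 60
f 50 54 58
f 54 60 53
f 60 59 51
f 59 56 55
f 56 50 57
f 52 58 53
f 52 53 51
f 52 51 55
f 52 55 57
f 52 57 58
f 53 58 54
f 51 53 60
f 55 51 59
f 57 55 56
f 58 57 50



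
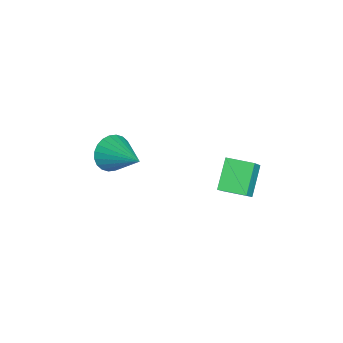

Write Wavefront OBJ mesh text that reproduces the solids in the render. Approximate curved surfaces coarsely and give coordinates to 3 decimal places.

v -2.123 -1.212 -2.713
v -1.481 -1.609 -3.146
v -0.817 -0.068 -1.827
v -1.559 -1.356 -3.359
v -1.722 -1.082 -3.474
v -1.946 -0.827 -3.473
v -2.197 -0.63 -3.356
v -2.437 -0.523 -3.141
v -2.629 -0.52 -2.861
v -2.744 -0.623 -2.559
v -2.765 -0.815 -2.28
v -2.688 -1.068 -2.067
v -2.525 -1.343 -1.953
v -2.301 -1.598 -1.954
v -2.049 -1.794 -2.071
v -1.81 -1.902 -2.285
v -1.617 -1.904 -2.565
v -1.502 -1.802 -2.867
v 0.451 3.216 -2.347
v -0.621 3.527 -1.422
v 0.748 4.317 -2.373
v -0.324 4.628 -1.447
v 1.544 2.952 -0.993
v 0.472 3.263 -0.067
v 1.841 4.053 -1.018
v 0.769 4.364 -0.093
f 2 1 4
f 2 4 3
f 4 1 5
f 4 5 3
f 5 1 6
f 5 6 3
f 6 1 7
f 6 7 3
f 7 1 8
f 7 8 3
f 8 1 9
f 8 9 3
f 9 1 10
f 9 10 3
f 10 1 11
f 10 11 3
f 11 1 12
f 11 12 3
f 12 1 13
f 12 13 3
f 13 1 14
f 13 14 3
f 14 1 15
f 14 15 3
f 15 1 16
f 15 16 3
f 16 1 17
f 16 17 3
f 17 1 18
f 17 18 3
f 18 1 2
f 18 2 3
f 20 22 19
f 23 20 19
f 19 22 21
f 21 23 19
f 20 26 22
f 24 20 23
f 24 26 20
f 22 26 21
f 25 23 21
f 21 26 25
f 25 24 23
f 26 24 25



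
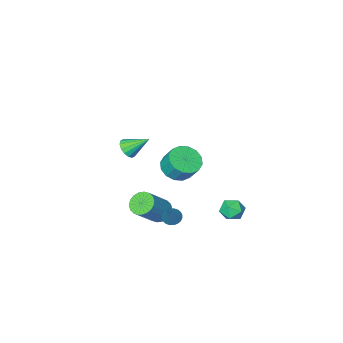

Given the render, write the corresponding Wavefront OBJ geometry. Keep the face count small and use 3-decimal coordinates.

v -0.175 3.196 -2.962
v 0.391 2.736 -2.634
v -0.471 2.244 -3.786
v 0.095 1.784 -3.458
v -0.563 1.965 -3.042
v -0.381 2.554 -2.534
v 0.301 2.426 -3.886
v 0.483 3.015 -3.378
v 0.685 2.261 -3.205
v 0.151 1.976 -2.684
v -0.231 3.004 -3.736
v -0.765 2.719 -3.215
v 2.896 -0.364 -3.975
v 3.475 -0.611 -4.469
v 4.843 -0.263 -3.038
v 4.264 -0.016 -2.545
v 3.457 -0.262 -4.537
v 4.825 0.086 -3.106
v 3.327 0.067 -4.493
v 4.696 0.415 -3.063
v 3.113 0.31 -4.347
v 4.481 0.658 -2.917
v 2.855 0.42 -4.127
v 4.224 0.768 -2.697
v 2.606 0.375 -3.877
v 3.974 0.723 -2.447
v 2.414 0.184 -3.647
v 3.782 0.532 -2.217
v 2.317 -0.117 -3.482
v 3.685 0.231 -2.051
v 2.335 -0.466 -3.414
v 3.703 -0.118 -1.983
v 2.464 -0.795 -3.457
v 3.833 -0.447 -2.027
v 2.679 -1.038 -3.603
v 4.047 -0.69 -2.173
v 2.936 -1.148 -3.823
v 4.305 -0.8 -2.393
v 3.186 -1.103 -4.073
v 4.554 -0.755 -2.643
v 3.378 -0.912 -4.303
v 4.746 -0.564 -2.873
v 3.989 3.19 2.379
v 4.742 2.747 2.778
v 4.623 3.427 3.759
v 3.871 3.87 3.361
v 4.935 3.133 2.533
v 4.817 3.814 3.514
v 4.875 3.535 2.247
v 4.756 4.216 3.228
v 4.578 3.845 1.996
v 4.459 4.525 2.978
v 4.122 3.978 1.848
v 4.004 4.659 2.83
v 3.632 3.901 1.843
v 3.513 4.581 2.824
v 3.237 3.633 1.981
v 3.118 4.313 2.962
v 3.043 3.246 2.226
v 2.925 3.927 3.207
v 3.104 2.844 2.512
v 2.985 3.525 3.493
v 3.401 2.535 2.762
v 3.282 3.215 3.744
v 3.856 2.401 2.91
v 3.738 3.082 3.892
v 4.347 2.479 2.916
v 4.228 3.159 3.897
v 2.807 -3.951 -0.966
v 3.062 -4.302 -0.417
v 1.873 -3.109 0.006
v 3.281 -4.016 -0.456
v 3.373 -3.712 -0.631
v 3.312 -3.473 -0.896
v 3.117 -3.361 -1.18
v 2.838 -3.408 -1.407
v 2.551 -3.601 -1.516
v 2.333 -3.887 -1.477
v 2.241 -4.191 -1.302
v 2.301 -4.43 -1.037
v 2.497 -4.541 -0.753
v 2.775 -4.495 -0.526
v 3.428 1.794 -2.829
v 3.763 2.094 -3.178
v 4.192 2.566 -1.431
v 3.589 2.231 -3.158
v 3.39 2.3 -3.088
v 3.196 2.293 -2.978
v 3.038 2.21 -2.845
v 2.94 2.063 -2.71
v 2.915 1.876 -2.593
v 2.969 1.676 -2.512
v 3.092 1.494 -2.479
v 3.267 1.357 -2.499
v 3.466 1.288 -2.57
v 3.659 1.295 -2.68
v 3.817 1.378 -2.812
v 3.916 1.525 -2.947
v 3.94 1.712 -3.064
v 3.887 1.912 -3.145
f 1 12 6
f 1 6 2
f 1 2 8
f 1 8 11
f 1 11 12
f 2 6 10
f 6 12 5
f 12 11 3
f 11 8 7
f 8 2 9
f 4 10 5
f 4 5 3
f 4 3 7
f 4 7 9
f 4 9 10
f 5 10 6
f 3 5 12
f 7 3 11
f 9 7 8
f 10 9 2
f 14 13 17
f 14 17 15
f 15 17 18
f 15 18 16
f 17 13 19
f 17 19 18
f 18 19 20
f 18 20 16
f 19 13 21
f 19 21 20
f 20 21 22
f 20 22 16
f 21 13 23
f 21 23 22
f 22 23 24
f 22 24 16
f 23 13 25
f 23 25 24
f 24 25 26
f 24 26 16
f 25 13 27
f 25 27 26
f 26 27 28
f 26 28 16
f 27 13 29
f 27 29 28
f 28 29 30
f 28 30 16
f 29 13 31
f 29 31 30
f 30 31 32
f 30 32 16
f 31 13 33
f 31 33 32
f 32 33 34
f 32 34 16
f 33 13 35
f 33 35 34
f 34 35 36
f 34 36 16
f 35 13 37
f 35 37 36
f 36 37 38
f 36 38 16
f 37 13 39
f 37 39 38
f 38 39 40
f 38 40 16
f 39 13 41
f 39 41 40
f 40 41 42
f 40 42 16
f 41 13 14
f 41 14 42
f 42 14 15
f 42 15 16
f 44 43 47
f 44 47 45
f 45 47 48
f 45 48 46
f 47 43 49
f 47 49 48
f 48 49 50
f 48 50 46
f 49 43 51
f 49 51 50
f 50 51 52
f 50 52 46
f 51 43 53
f 51 53 52
f 52 53 54
f 52 54 46
f 53 43 55
f 53 55 54
f 54 55 56
f 54 56 46
f 55 43 57
f 55 57 56
f 56 57 58
f 56 58 46
f 57 43 59
f 57 59 58
f 58 59 60
f 58 60 46
f 59 43 61
f 59 61 60
f 60 61 62
f 60 62 46
f 61 43 63
f 61 63 62
f 62 63 64
f 62 64 46
f 63 43 65
f 63 65 64
f 64 65 66
f 64 66 46
f 65 43 67
f 65 67 66
f 66 67 68
f 66 68 46
f 67 43 44
f 67 44 68
f 68 44 45
f 68 45 46
f 70 69 72
f 70 72 71
f 72 69 73
f 72 73 71
f 73 69 74
f 73 74 71
f 74 69 75
f 74 75 71
f 75 69 76
f 75 76 71
f 76 69 77
f 76 77 71
f 77 69 78
f 77 78 71
f 78 69 79
f 78 79 71
f 79 69 80
f 79 80 71
f 80 69 81
f 80 81 71
f 81 69 82
f 81 82 71
f 82 69 70
f 82 70 71
f 84 83 86
f 84 86 85
f 86 83 87
f 86 87 85
f 87 83 88
f 87 88 85
f 88 83 89
f 88 89 85
f 89 83 90
f 89 90 85
f 90 83 91
f 90 91 85
f 91 83 92
f 91 92 85
f 92 83 93
f 92 93 85
f 93 83 94
f 93 94 85
f 94 83 95
f 94 95 85
f 95 83 96
f 95 96 85
f 96 83 97
f 96 97 85
f 97 83 98
f 97 98 85
f 98 83 99
f 98 99 85
f 99 83 100
f 99 100 85
f 100 83 84
f 100 84 85



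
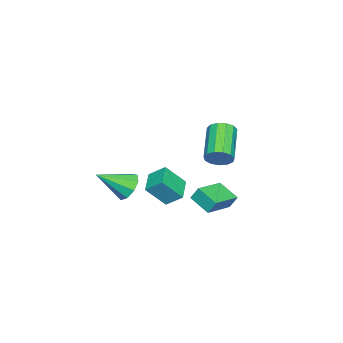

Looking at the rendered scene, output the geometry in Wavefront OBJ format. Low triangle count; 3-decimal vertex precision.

v 0.046 -2.88 -1.566
v 0.708 -2.217 -1.359
v 1.074 -4.26 -0.434
v 0.23 -2.204 -0.91
v -0.335 -2.508 -0.767
v -0.721 -2.986 -0.998
v -0.749 -3.414 -1.495
v -0.405 -3.593 -2.025
v 0.15 -3.438 -2.341
v 0.656 -3.022 -2.293
v 0.877 -2.54 -1.906
v 2.752 3.418 3.255
v 3.174 2.952 3.7
v 1.37 2.356 4.789
v 0.948 2.822 4.345
v 3.167 3.337 3.899
v 1.363 2.741 4.988
v 3.028 3.748 3.894
v 1.224 3.153 4.983
v 2.802 4.054 3.686
v 0.998 3.459 4.775
v 2.56 4.158 3.341
v 0.755 3.563 4.431
v 2.378 4.027 2.97
v 0.574 3.432 4.059
v 2.316 3.703 2.689
v 0.512 3.107 3.778
v 2.392 3.288 2.587
v 0.588 2.692 3.677
v 2.582 2.914 2.698
v 0.778 2.319 3.788
v 2.826 2.7 2.986
v 1.022 2.105 4.075
v 3.047 2.714 3.359
v 1.243 2.119 4.449
v -3.589 0.412 -3.082
v -3.644 0.846 -2.284
v -3.131 1.625 -3.709
v -3.186 2.058 -2.911
v -1.754 -0.078 -2.689
v -1.809 0.355 -1.891
v -1.296 1.134 -3.316
v -1.351 1.568 -2.518
v 2.725 -0.436 1.263
v 2.65 0.459 1.948
v 2.104 0.42 0.075
v 2.029 1.316 0.76
v 4.011 -0.036 0.88
v 3.936 0.86 1.565
v 3.39 0.821 -0.308
v 3.315 1.716 0.377
f 2 1 4
f 2 4 3
f 4 1 5
f 4 5 3
f 5 1 6
f 5 6 3
f 6 1 7
f 6 7 3
f 7 1 8
f 7 8 3
f 8 1 9
f 8 9 3
f 9 1 10
f 9 10 3
f 10 1 11
f 10 11 3
f 11 1 2
f 11 2 3
f 13 12 16
f 13 16 14
f 14 16 17
f 14 17 15
f 16 12 18
f 16 18 17
f 17 18 19
f 17 19 15
f 18 12 20
f 18 20 19
f 19 20 21
f 19 21 15
f 20 12 22
f 20 22 21
f 21 22 23
f 21 23 15
f 22 12 24
f 22 24 23
f 23 24 25
f 23 25 15
f 24 12 26
f 24 26 25
f 25 26 27
f 25 27 15
f 26 12 28
f 26 28 27
f 27 28 29
f 27 29 15
f 28 12 30
f 28 30 29
f 29 30 31
f 29 31 15
f 30 12 32
f 30 32 31
f 31 32 33
f 31 33 15
f 32 12 34
f 32 34 33
f 33 34 35
f 33 35 15
f 34 12 13
f 34 13 35
f 35 13 14
f 35 14 15
f 37 39 36
f 40 37 36
f 36 39 38
f 38 40 36
f 37 43 39
f 41 37 40
f 41 43 37
f 39 43 38
f 42 40 38
f 38 43 42
f 42 41 40
f 43 41 42
f 45 47 44
f 48 45 44
f 44 47 46
f 46 48 44
f 45 51 47
f 49 45 48
f 49 51 45
f 47 51 46
f 50 48 46
f 46 51 50
f 50 49 48
f 51 49 50



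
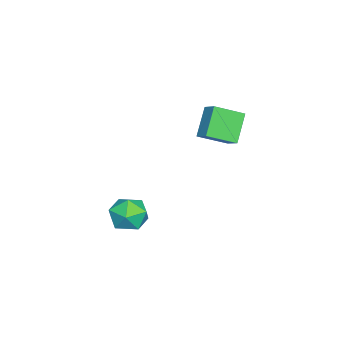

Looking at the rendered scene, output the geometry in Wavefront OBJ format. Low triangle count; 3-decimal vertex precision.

v -3.891 0.23 1.845
v -3.326 0.795 2.321
v -4.545 1.427 1.199
v -3.98 1.993 1.675
v -2.82 0.167 0.645
v -2.255 0.733 1.121
v -3.474 1.365 -0.001
v -2.909 1.93 0.475
v -1.264 -1.608 -3.489
v -0.537 -2.308 -3.519
v -2.263 -2.612 -4.301
v -1.536 -3.312 -4.331
v -1.975 -3.078 -3.453
v -1.358 -2.457 -2.951
v -1.442 -2.463 -4.869
v -0.825 -1.842 -4.367
v -0.647 -2.836 -4.372
v -0.976 -3.216 -3.497
v -1.824 -1.704 -4.323
v -2.153 -2.084 -3.448
f 2 4 1
f 5 2 1
f 1 4 3
f 3 5 1
f 2 8 4
f 6 2 5
f 6 8 2
f 4 8 3
f 7 5 3
f 3 8 7
f 7 6 5
f 8 6 7
f 9 20 14
f 9 14 10
f 9 10 16
f 9 16 19
f 9 19 20
f 10 14 18
f 14 20 13
f 20 19 11
f 19 16 15
f 16 10 17
f 12 18 13
f 12 13 11
f 12 11 15
f 12 15 17
f 12 17 18
f 13 18 14
f 11 13 20
f 15 11 19
f 17 15 16
f 18 17 10



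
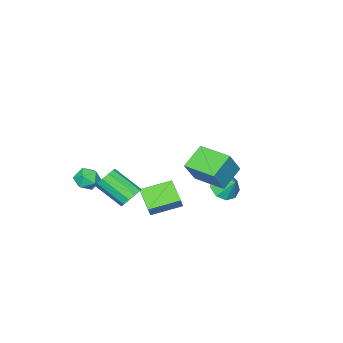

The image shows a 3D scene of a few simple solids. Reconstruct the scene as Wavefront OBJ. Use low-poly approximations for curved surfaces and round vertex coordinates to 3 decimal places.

v 1.673 -0.998 -1.394
v 1.928 -1.404 -2.022
v 2.302 -3.007 -0.834
v 2.047 -2.602 -0.206
v 2.31 -1.171 -1.828
v 2.684 -2.774 -0.64
v 2.449 -0.872 -1.468
v 2.823 -2.475 -0.28
v 2.292 -0.621 -1.08
v 2.666 -2.224 0.108
v 1.898 -0.514 -0.811
v 2.272 -2.117 0.376
v 1.418 -0.593 -0.766
v 1.792 -2.196 0.422
v 1.036 -0.826 -0.96
v 1.41 -2.429 0.228
v 0.897 -1.125 -1.32
v 1.271 -2.728 -0.132
v 1.054 -1.376 -1.708
v 1.428 -2.979 -0.52
v 1.448 -1.483 -1.976
v 1.822 -3.086 -0.789
v -1.204 -0.41 -1.608
v -0.813 -0.225 -0.889
v -0.456 0.865 -2.343
v -0.065 1.05 -1.623
v 0.225 -1.53 -2.097
v 0.616 -1.345 -1.377
v 0.973 -0.255 -2.831
v 1.364 -0.07 -2.112
v 1.733 -3.136 -0.801
v 2.353 -3.292 -1.347
v 2.247 -4.068 0.047
v 2.867 -4.224 -0.499
v 2.84 -3.488 -0.092
v 2.522 -2.912 -0.616
v 2.078 -4.448 -0.684
v 1.76 -3.872 -1.208
v 2.567 -4.102 -1.275
v 3.037 -3.509 -0.909
v 1.563 -3.851 -0.391
v 2.033 -3.258 -0.025
v -0.568 2.714 2.153
v 0.389 2.766 3.605
v -0.61 4.664 2.112
v 0.347 4.715 3.564
v 0.793 2.725 1.256
v 1.75 2.776 2.708
v 0.751 4.674 1.215
v 1.708 4.726 2.667
v -3.507 1.364 -2.017
v -2.974 1.881 -2.702
v -3.433 2.156 -1.363
v -3.648 2.009 -2.782
v -4.256 1.836 -2.503
v -4.514 1.442 -1.998
v -4.3 1.011 -1.501
v -3.715 0.746 -1.246
v -3.033 0.77 -1.352
v -2.572 1.072 -1.769
v -2.549 1.511 -2.302
f 2 1 5
f 2 5 3
f 3 5 6
f 3 6 4
f 5 1 7
f 5 7 6
f 6 7 8
f 6 8 4
f 7 1 9
f 7 9 8
f 8 9 10
f 8 10 4
f 9 1 11
f 9 11 10
f 10 11 12
f 10 12 4
f 11 1 13
f 11 13 12
f 12 13 14
f 12 14 4
f 13 1 15
f 13 15 14
f 14 15 16
f 14 16 4
f 15 1 17
f 15 17 16
f 16 17 18
f 16 18 4
f 17 1 19
f 17 19 18
f 18 19 20
f 18 20 4
f 19 1 21
f 19 21 20
f 20 21 22
f 20 22 4
f 21 1 2
f 21 2 22
f 22 2 3
f 22 3 4
f 24 26 23
f 27 24 23
f 23 26 25
f 25 27 23
f 24 30 26
f 28 24 27
f 28 30 24
f 26 30 25
f 29 27 25
f 25 30 29
f 29 28 27
f 30 28 29
f 31 42 36
f 31 36 32
f 31 32 38
f 31 38 41
f 31 41 42
f 32 36 40
f 36 42 35
f 42 41 33
f 41 38 37
f 38 32 39
f 34 40 35
f 34 35 33
f 34 33 37
f 34 37 39
f 34 39 40
f 35 40 36
f 33 35 42
f 37 33 41
f 39 37 38
f 40 39 32
f 44 46 43
f 47 44 43
f 43 46 45
f 45 47 43
f 44 50 46
f 48 44 47
f 48 50 44
f 46 50 45
f 49 47 45
f 45 50 49
f 49 48 47
f 50 48 49
f 52 51 54
f 52 54 53
f 54 51 55
f 54 55 53
f 55 51 56
f 55 56 53
f 56 51 57
f 56 57 53
f 57 51 58
f 57 58 53
f 58 51 59
f 58 59 53
f 59 51 60
f 59 60 53
f 60 51 61
f 60 61 53
f 61 51 52
f 61 52 53



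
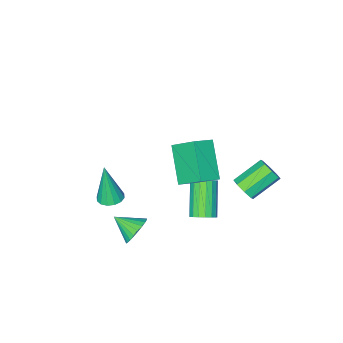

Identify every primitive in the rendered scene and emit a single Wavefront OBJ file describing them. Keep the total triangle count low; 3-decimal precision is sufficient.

v -3.276 1.764 0.765
v -2.969 2.213 1.157
v -4.356 2.424 2.006
v -4.664 1.976 1.615
v -3.187 2.428 0.746
v -4.574 2.639 1.595
v -3.458 2.255 0.347
v -4.845 2.466 1.196
v -3.623 1.794 0.193
v -5.01 2.005 1.042
v -3.584 1.316 0.374
v -4.971 1.527 1.223
v -3.366 1.101 0.785
v -4.753 1.312 1.634
v -3.095 1.274 1.184
v -4.482 1.485 2.033
v -2.93 1.735 1.338
v -4.317 1.946 2.187
v 1.817 0.619 -0.068
v 2.342 0.562 -0.642
v 2.343 -0.359 0.508
v 2.484 0.751 -0.451
v 2.524 0.92 -0.201
v 2.457 1.043 0.069
v 2.292 1.102 0.319
v 2.056 1.086 0.509
v 1.782 1 0.612
v 1.515 0.856 0.611
v 1.293 0.675 0.507
v 1.151 0.486 0.315
v 1.11 0.317 0.065
v 1.178 0.194 -0.205
v 1.342 0.136 -0.454
v 1.579 0.151 -0.645
v 1.852 0.237 -0.747
v 2.12 0.382 -0.746
v -0.922 1.409 2.502
v -1.586 0.033 3.854
v -1.291 2.537 3.468
v -1.955 1.161 4.82
v 0.075 1.359 2.94
v -0.589 -0.017 4.292
v -0.294 2.487 3.906
v -0.958 1.111 5.258
v 0.62 -3.105 -1.503
v 1.246 -3.305 -1.561
v 0.72 -3.415 0.643
v 1.265 -2.967 -1.513
v 1.111 -2.666 -1.462
v 0.825 -2.483 -1.423
v 0.484 -2.467 -1.404
v 0.18 -2.622 -1.413
v -0.007 -2.906 -1.445
v -0.025 -3.244 -1.493
v 0.129 -3.545 -1.543
v 0.415 -3.728 -1.583
v 0.755 -3.744 -1.601
v 1.06 -3.589 -1.593
v -0.859 1.951 0.399
v -0.318 1.678 0.529
v -1.18 0.595 1.831
v -1.721 0.869 1.701
v -0.328 1.909 0.715
v -1.189 0.826 2.017
v -0.459 2.15 0.829
v -1.32 1.067 2.131
v -0.682 2.345 0.844
v -1.543 1.262 2.146
v -0.945 2.45 0.757
v -1.807 1.367 2.059
v -1.189 2.441 0.588
v -2.051 1.358 1.89
v -1.357 2.32 0.376
v -2.219 1.237 1.678
v -1.412 2.114 0.169
v -2.273 1.031 1.471
v -1.339 1.871 0.015
v -2.201 0.788 1.317
v -1.157 1.646 -0.051
v -2.018 0.564 1.251
v -0.906 1.492 -0.014
v -1.768 0.409 1.288
v -0.645 1.442 0.117
v -1.506 0.359 1.419
v -0.433 1.51 0.314
v -1.294 0.427 1.616
f 2 1 5
f 2 5 3
f 3 5 6
f 3 6 4
f 5 1 7
f 5 7 6
f 6 7 8
f 6 8 4
f 7 1 9
f 7 9 8
f 8 9 10
f 8 10 4
f 9 1 11
f 9 11 10
f 10 11 12
f 10 12 4
f 11 1 13
f 11 13 12
f 12 13 14
f 12 14 4
f 13 1 15
f 13 15 14
f 14 15 16
f 14 16 4
f 15 1 17
f 15 17 16
f 16 17 18
f 16 18 4
f 17 1 2
f 17 2 18
f 18 2 3
f 18 3 4
f 20 19 22
f 20 22 21
f 22 19 23
f 22 23 21
f 23 19 24
f 23 24 21
f 24 19 25
f 24 25 21
f 25 19 26
f 25 26 21
f 26 19 27
f 26 27 21
f 27 19 28
f 27 28 21
f 28 19 29
f 28 29 21
f 29 19 30
f 29 30 21
f 30 19 31
f 30 31 21
f 31 19 32
f 31 32 21
f 32 19 33
f 32 33 21
f 33 19 34
f 33 34 21
f 34 19 35
f 34 35 21
f 35 19 36
f 35 36 21
f 36 19 20
f 36 20 21
f 38 40 37
f 41 38 37
f 37 40 39
f 39 41 37
f 38 44 40
f 42 38 41
f 42 44 38
f 40 44 39
f 43 41 39
f 39 44 43
f 43 42 41
f 44 42 43
f 46 45 48
f 46 48 47
f 48 45 49
f 48 49 47
f 49 45 50
f 49 50 47
f 50 45 51
f 50 51 47
f 51 45 52
f 51 52 47
f 52 45 53
f 52 53 47
f 53 45 54
f 53 54 47
f 54 45 55
f 54 55 47
f 55 45 56
f 55 56 47
f 56 45 57
f 56 57 47
f 57 45 58
f 57 58 47
f 58 45 46
f 58 46 47
f 60 59 63
f 60 63 61
f 61 63 64
f 61 64 62
f 63 59 65
f 63 65 64
f 64 65 66
f 64 66 62
f 65 59 67
f 65 67 66
f 66 67 68
f 66 68 62
f 67 59 69
f 67 69 68
f 68 69 70
f 68 70 62
f 69 59 71
f 69 71 70
f 70 71 72
f 70 72 62
f 71 59 73
f 71 73 72
f 72 73 74
f 72 74 62
f 73 59 75
f 73 75 74
f 74 75 76
f 74 76 62
f 75 59 77
f 75 77 76
f 76 77 78
f 76 78 62
f 77 59 79
f 77 79 78
f 78 79 80
f 78 80 62
f 79 59 81
f 79 81 80
f 80 81 82
f 80 82 62
f 81 59 83
f 81 83 82
f 82 83 84
f 82 84 62
f 83 59 85
f 83 85 84
f 84 85 86
f 84 86 62
f 85 59 60
f 85 60 86
f 86 60 61
f 86 61 62



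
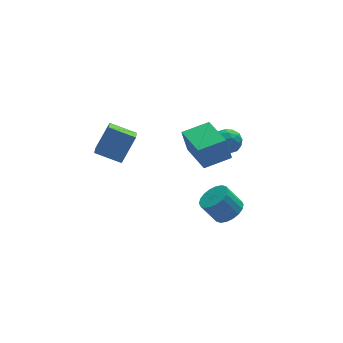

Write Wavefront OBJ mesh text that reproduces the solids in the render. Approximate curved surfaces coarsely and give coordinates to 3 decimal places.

v 2.851 -1.646 -2.668
v 3.543 -1.851 -2.165
v 2.841 -1.478 -1.049
v 2.149 -1.274 -1.552
v 3.606 -1.474 -2.251
v 2.904 -1.101 -1.135
v 3.52 -1.131 -2.42
v 2.818 -0.759 -1.303
v 3.301 -0.89 -2.638
v 2.599 -0.518 -1.521
v 2.993 -0.8 -2.862
v 2.291 -0.427 -1.745
v 2.656 -0.876 -3.047
v 1.955 -0.504 -1.931
v 2.359 -1.106 -3.158
v 1.657 -0.733 -2.042
v 2.159 -1.442 -3.171
v 1.457 -1.069 -2.055
v 2.096 -1.819 -3.085
v 1.394 -1.446 -1.969
v 2.182 -2.161 -2.917
v 1.48 -1.789 -1.8
v 2.401 -2.402 -2.699
v 1.699 -2.03 -1.582
v 2.709 -2.493 -2.475
v 2.007 -2.12 -1.358
v 3.045 -2.416 -2.289
v 2.344 -2.044 -1.173
v 3.343 -2.187 -2.178
v 2.641 -1.814 -1.062
v -3.616 0.01 2.712
v -2.724 0.403 4.068
v -3.231 0.967 2.181
v -2.339 1.36 3.537
v -2.481 -0.74 2.183
v -1.589 -0.347 3.539
v -2.096 0.217 1.652
v -1.204 0.61 3.008
v 1.252 -2.181 1.783
v 0.996 -2.016 3.088
v 1.212 -0.07 1.508
v 0.956 0.096 2.813
v 2.744 -2.116 2.067
v 2.488 -1.95 3.372
v 2.704 -0.004 1.792
v 2.448 0.161 3.097
v 3.898 1.81 -0.411
v 4.604 1.466 -0.216
v 3.316 1.174 0.576
v 4.022 0.83 0.771
v 3.913 1.624 0.886
v 4.273 2.017 0.276
v 3.647 0.623 0.084
v 4.007 1.016 -0.526
v 4.449 0.732 0.09
v 4.614 1.351 0.586
v 3.306 1.289 -0.226
v 3.471 1.908 0.27
v 4.302 1.694 -0.4
v 3.618 0.946 0.76
v 3.554 1.413 0.828
v 3.969 1.211 0.942
v 4.107 2.018 -0.111
v 4.522 1.816 0.004
v 4.116 1.908 0.652
v 3.398 0.824 0.356
v 3.813 0.622 0.471
v 3.951 1.429 -0.582
v 4.366 1.227 -0.468
v 3.804 0.732 -0.292
v 4.626 1.061 -0.106
v 4.284 0.687 0.474
v 4.064 0.565 0.07
v 4.275 0.796 -0.288
v 4.723 1.424 0.186
v 4.381 1.05 0.766
v 4.317 1.517 0.833
v 4.528 1.748 0.475
v 4.632 0.993 0.365
v 3.539 1.59 -0.406
v 3.197 1.216 0.174
v 3.392 0.892 -0.115
v 3.603 1.123 -0.473
v 3.636 1.953 -0.114
v 3.294 1.579 0.466
v 3.645 1.844 0.648
v 3.856 2.075 0.29
v 3.288 1.647 -0.005
f 2 1 5
f 2 5 3
f 3 5 6
f 3 6 4
f 5 1 7
f 5 7 6
f 6 7 8
f 6 8 4
f 7 1 9
f 7 9 8
f 8 9 10
f 8 10 4
f 9 1 11
f 9 11 10
f 10 11 12
f 10 12 4
f 11 1 13
f 11 13 12
f 12 13 14
f 12 14 4
f 13 1 15
f 13 15 14
f 14 15 16
f 14 16 4
f 15 1 17
f 15 17 16
f 16 17 18
f 16 18 4
f 17 1 19
f 17 19 18
f 18 19 20
f 18 20 4
f 19 1 21
f 19 21 20
f 20 21 22
f 20 22 4
f 21 1 23
f 21 23 22
f 22 23 24
f 22 24 4
f 23 1 25
f 23 25 24
f 24 25 26
f 24 26 4
f 25 1 27
f 25 27 26
f 26 27 28
f 26 28 4
f 27 1 29
f 27 29 28
f 28 29 30
f 28 30 4
f 29 1 2
f 29 2 30
f 30 2 3
f 30 3 4
f 32 34 31
f 35 32 31
f 31 34 33
f 33 35 31
f 32 38 34
f 36 32 35
f 36 38 32
f 34 38 33
f 37 35 33
f 33 38 37
f 37 36 35
f 38 36 37
f 40 42 39
f 43 40 39
f 39 42 41
f 41 43 39
f 40 46 42
f 44 40 43
f 44 46 40
f 42 46 41
f 45 43 41
f 41 46 45
f 45 44 43
f 46 44 45
f 47 84 63
f 84 58 87
f 63 87 52
f 84 87 63
f 47 63 59
f 63 52 64
f 59 64 48
f 63 64 59
f 47 59 68
f 59 48 69
f 68 69 54
f 59 69 68
f 47 68 80
f 68 54 83
f 80 83 57
f 68 83 80
f 47 80 84
f 80 57 88
f 84 88 58
f 80 88 84
f 48 64 75
f 64 52 78
f 75 78 56
f 64 78 75
f 52 87 65
f 87 58 86
f 65 86 51
f 87 86 65
f 58 88 85
f 88 57 81
f 85 81 49
f 88 81 85
f 57 83 82
f 83 54 70
f 82 70 53
f 83 70 82
f 54 69 74
f 69 48 71
f 74 71 55
f 69 71 74
f 50 76 62
f 76 56 77
f 62 77 51
f 76 77 62
f 50 62 60
f 62 51 61
f 60 61 49
f 62 61 60
f 50 60 67
f 60 49 66
f 67 66 53
f 60 66 67
f 50 67 72
f 67 53 73
f 72 73 55
f 67 73 72
f 50 72 76
f 72 55 79
f 76 79 56
f 72 79 76
f 51 77 65
f 77 56 78
f 65 78 52
f 77 78 65
f 49 61 85
f 61 51 86
f 85 86 58
f 61 86 85
f 53 66 82
f 66 49 81
f 82 81 57
f 66 81 82
f 55 73 74
f 73 53 70
f 74 70 54
f 73 70 74
f 56 79 75
f 79 55 71
f 75 71 48
f 79 71 75



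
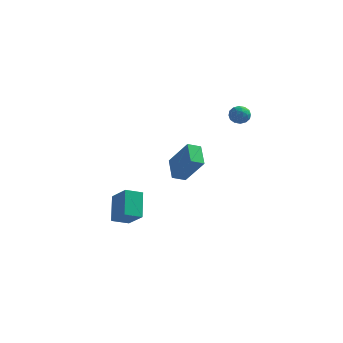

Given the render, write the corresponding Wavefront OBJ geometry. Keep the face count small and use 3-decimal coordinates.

v -0.891 2.219 -1.468
v -1.463 1.652 -1.168
v -1.534 3.294 -0.662
v -2.106 2.727 -0.361
v 0.406 1.773 0.161
v -0.166 1.206 0.462
v -0.237 2.848 0.968
v -0.809 2.281 1.268
v 1.571 2.81 3.626
v 2.008 3.172 3.946
v 2.232 1.988 3.654
v 2.669 2.35 3.974
v 2.115 2.173 4.268
v 1.706 2.681 4.251
v 2.534 2.479 3.349
v 2.125 2.987 3.332
v 2.603 2.968 3.775
v 2.344 2.779 4.343
v 1.896 2.381 3.257
v 1.637 2.192 3.825
v 1.732 3.063 3.784
v 2.508 2.097 3.816
v 2.183 1.993 3.989
v 2.44 2.206 4.177
v 1.554 2.774 3.963
v 1.811 2.987 4.151
v 1.874 2.4 4.34
v 2.429 2.173 3.449
v 2.686 2.386 3.637
v 1.8 2.954 3.423
v 2.057 3.167 3.611
v 2.366 2.76 3.26
v 2.338 3.156 3.871
v 2.727 2.673 3.887
v 2.647 2.749 3.52
v 2.407 3.047 3.51
v 2.186 3.045 4.205
v 2.575 2.562 4.221
v 2.249 2.458 4.394
v 2.009 2.756 4.384
v 2.536 2.925 4.104
v 1.665 2.598 3.379
v 2.054 2.115 3.395
v 2.231 2.404 3.216
v 1.991 2.702 3.206
v 1.513 2.487 3.713
v 1.902 2.004 3.729
v 1.833 2.113 4.09
v 1.593 2.411 4.08
v 1.704 2.235 3.496
v -4.468 0.144 -4.4
v -4.936 1.295 -3.056
v -3.727 0.871 -4.764
v -4.194 2.021 -3.42
v -3.346 -0.521 -3.44
v -3.813 0.629 -2.096
v -2.604 0.205 -3.804
v -3.072 1.356 -2.46
f 2 4 1
f 5 2 1
f 1 4 3
f 3 5 1
f 2 8 4
f 6 2 5
f 6 8 2
f 4 8 3
f 7 5 3
f 3 8 7
f 7 6 5
f 8 6 7
f 9 46 25
f 46 20 49
f 25 49 14
f 46 49 25
f 9 25 21
f 25 14 26
f 21 26 10
f 25 26 21
f 9 21 30
f 21 10 31
f 30 31 16
f 21 31 30
f 9 30 42
f 30 16 45
f 42 45 19
f 30 45 42
f 9 42 46
f 42 19 50
f 46 50 20
f 42 50 46
f 10 26 37
f 26 14 40
f 37 40 18
f 26 40 37
f 14 49 27
f 49 20 48
f 27 48 13
f 49 48 27
f 20 50 47
f 50 19 43
f 47 43 11
f 50 43 47
f 19 45 44
f 45 16 32
f 44 32 15
f 45 32 44
f 16 31 36
f 31 10 33
f 36 33 17
f 31 33 36
f 12 38 24
f 38 18 39
f 24 39 13
f 38 39 24
f 12 24 22
f 24 13 23
f 22 23 11
f 24 23 22
f 12 22 29
f 22 11 28
f 29 28 15
f 22 28 29
f 12 29 34
f 29 15 35
f 34 35 17
f 29 35 34
f 12 34 38
f 34 17 41
f 38 41 18
f 34 41 38
f 13 39 27
f 39 18 40
f 27 40 14
f 39 40 27
f 11 23 47
f 23 13 48
f 47 48 20
f 23 48 47
f 15 28 44
f 28 11 43
f 44 43 19
f 28 43 44
f 17 35 36
f 35 15 32
f 36 32 16
f 35 32 36
f 18 41 37
f 41 17 33
f 37 33 10
f 41 33 37
f 52 54 51
f 55 52 51
f 51 54 53
f 53 55 51
f 52 58 54
f 56 52 55
f 56 58 52
f 54 58 53
f 57 55 53
f 53 58 57
f 57 56 55
f 58 56 57



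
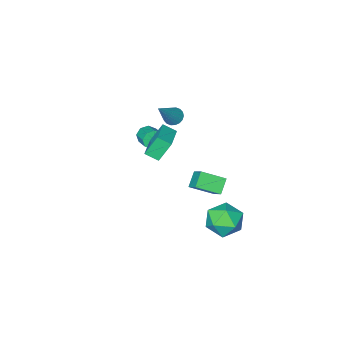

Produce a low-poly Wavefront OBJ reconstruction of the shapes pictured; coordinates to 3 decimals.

v -2.91 -2.197 0.567
v -2.67 -2.493 1.044
v -2.349 -1.418 1.549
v -2.59 -1.123 1.073
v -2.36 -2.424 0.701
v -2.04 -1.35 1.207
v -2.372 -2.223 0.28
v -2.052 -1.148 0.786
v -2.7 -2.006 0.028
v -2.38 -0.931 0.533
v -3.151 -1.902 0.091
v -2.83 -0.827 0.596
v -3.46 -1.97 0.433
v -3.14 -0.896 0.939
v -3.448 -2.172 0.854
v -3.128 -1.097 1.36
v -3.12 -2.389 1.107
v -2.8 -1.314 1.612
v -4.703 3.944 -2.376
v -3.76 4.538 -2.592
v -3.92 2.442 -3.088
v -2.977 3.036 -3.304
v -3.269 2.804 -2.231
v -3.753 3.732 -1.791
v -3.927 3.248 -3.889
v -4.411 4.176 -3.449
v -3.28 4.108 -3.527
v -2.873 3.834 -2.502
v -4.807 3.146 -3.178
v -4.4 2.872 -2.153
v -2.504 1.101 3.419
v -2.035 0.526 3.791
v -1.322 2.336 3.836
v -0.853 1.762 4.208
v -1.867 0.878 2.272
v -1.398 0.304 2.644
v -0.685 2.114 2.689
v -0.216 1.539 3.061
v -3.357 -0.42 3.14
v -2.916 -0.636 2.851
v -2.043 0.1 4.76
v -2.919 -0.394 2.776
v -3.009 -0.157 2.773
v -3.168 0.028 2.843
v -3.365 0.124 2.971
v -3.56 0.113 3.133
v -3.714 -0.004 3.296
v -3.799 -0.204 3.429
v -3.795 -0.446 3.504
v -3.705 -0.683 3.507
v -3.546 -0.868 3.437
v -3.35 -0.964 3.309
v -3.155 -0.953 3.147
v -3 -0.836 2.984
v -4.147 2.571 -0.227
v -3.927 3.479 0.558
v -3.513 2.974 -0.871
v -3.292 3.882 -0.086
v -3.088 1.818 0.346
v -2.867 2.726 1.131
v -2.453 2.221 -0.298
v -2.233 3.129 0.487
f 2 1 5
f 2 5 3
f 3 5 6
f 3 6 4
f 5 1 7
f 5 7 6
f 6 7 8
f 6 8 4
f 7 1 9
f 7 9 8
f 8 9 10
f 8 10 4
f 9 1 11
f 9 11 10
f 10 11 12
f 10 12 4
f 11 1 13
f 11 13 12
f 12 13 14
f 12 14 4
f 13 1 15
f 13 15 14
f 14 15 16
f 14 16 4
f 15 1 17
f 15 17 16
f 16 17 18
f 16 18 4
f 17 1 2
f 17 2 18
f 18 2 3
f 18 3 4
f 19 30 24
f 19 24 20
f 19 20 26
f 19 26 29
f 19 29 30
f 20 24 28
f 24 30 23
f 30 29 21
f 29 26 25
f 26 20 27
f 22 28 23
f 22 23 21
f 22 21 25
f 22 25 27
f 22 27 28
f 23 28 24
f 21 23 30
f 25 21 29
f 27 25 26
f 28 27 20
f 32 34 31
f 35 32 31
f 31 34 33
f 33 35 31
f 32 38 34
f 36 32 35
f 36 38 32
f 34 38 33
f 37 35 33
f 33 38 37
f 37 36 35
f 38 36 37
f 40 39 42
f 40 42 41
f 42 39 43
f 42 43 41
f 43 39 44
f 43 44 41
f 44 39 45
f 44 45 41
f 45 39 46
f 45 46 41
f 46 39 47
f 46 47 41
f 47 39 48
f 47 48 41
f 48 39 49
f 48 49 41
f 49 39 50
f 49 50 41
f 50 39 51
f 50 51 41
f 51 39 52
f 51 52 41
f 52 39 53
f 52 53 41
f 53 39 54
f 53 54 41
f 54 39 40
f 54 40 41
f 56 58 55
f 59 56 55
f 55 58 57
f 57 59 55
f 56 62 58
f 60 56 59
f 60 62 56
f 58 62 57
f 61 59 57
f 57 62 61
f 61 60 59
f 62 60 61



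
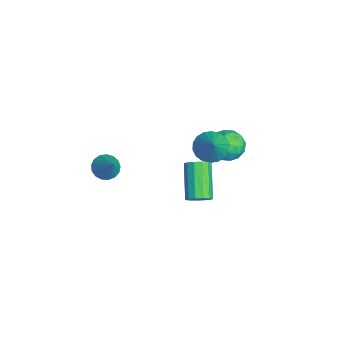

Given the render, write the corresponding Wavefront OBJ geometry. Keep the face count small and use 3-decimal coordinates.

v 3.083 0.721 0.053
v 3.447 0.472 0.543
v 1.882 0.69 1.818
v 1.517 0.939 1.327
v 3.502 0.839 0.548
v 1.937 1.058 1.822
v 3.424 1.169 0.396
v 1.859 1.388 1.67
v 3.238 1.357 0.134
v 1.673 1.576 1.408
v 3.002 1.342 -0.153
v 1.437 1.561 1.121
v 2.792 1.131 -0.375
v 1.227 1.349 0.899
v 2.674 0.788 -0.461
v 1.109 1.007 0.813
v 2.686 0.425 -0.384
v 1.121 0.644 0.891
v 2.824 0.155 -0.168
v 1.259 0.374 1.106
v 3.044 0.065 0.118
v 1.479 0.284 1.392
v 3.276 0.183 0.383
v 1.711 0.402 1.657
v -3.16 4.32 -2.155
v -2.524 3.814 -2.735
v -3.936 2.946 -1.805
v -3.3 2.44 -2.385
v -2.982 2.841 -1.528
v -2.502 3.69 -1.744
v -3.958 3.07 -2.796
v -3.478 3.919 -3.012
v -3.017 3.041 -3.131
v -2.414 2.899 -2.348
v -4.046 3.861 -2.192
v -3.443 3.719 -1.409
v -2.774 4.188 -2.475
v -3.686 2.572 -2.065
v -3.499 2.808 -1.56
v -3.125 2.511 -1.902
v -2.761 4.115 -1.893
v -2.387 3.817 -2.234
v -2.657 3.246 -1.525
v -4.073 2.943 -2.306
v -3.699 2.645 -2.647
v -3.335 4.249 -2.638
v -2.961 3.952 -2.98
v -3.803 3.514 -3.015
v -2.69 3.435 -3.05
v -3.146 2.628 -2.844
v -3.533 2.998 -3.086
v -3.251 3.497 -3.213
v -2.336 3.352 -2.589
v -2.792 2.545 -2.383
v -2.605 2.781 -1.879
v -2.323 3.28 -2.006
v -2.625 2.898 -2.822
v -3.668 4.215 -2.157
v -4.124 3.408 -1.951
v -4.137 3.48 -2.534
v -3.855 3.979 -2.661
v -3.314 4.132 -1.696
v -3.77 3.325 -1.49
v -3.209 3.263 -1.327
v -2.927 3.762 -1.454
v -3.835 3.862 -1.718
v -0.385 1.956 0.585
v 0.278 2.2 0.012
v 0.765 1.864 1.875
v 0.147 2.556 0.154
v -0.089 2.793 0.382
v -0.384 2.864 0.65
v -0.679 2.756 0.905
v -0.916 2.489 1.097
v -1.048 2.117 1.188
v -1.048 1.713 1.159
v -0.917 1.357 1.016
v -0.68 1.12 0.789
v -0.385 1.049 0.521
v -0.09 1.157 0.265
v 0.147 1.424 0.073
v 0.278 1.796 -0.017
v -0.904 -3.16 -0.677
v -0.497 -3.732 -0.91
v 0.144 -2.9 0.517
v -0.364 -3.455 -1.087
v -0.355 -3.111 -1.17
v -0.472 -2.778 -1.14
v -0.687 -2.532 -1.004
v -0.953 -2.431 -0.793
v -1.207 -2.496 -0.555
v -1.392 -2.713 -0.345
v -1.466 -3.033 -0.211
v -1.41 -3.382 -0.184
v -1.239 -3.679 -0.27
v -0.991 -3.858 -0.449
v -0.723 -3.877 -0.68
f 2 1 5
f 2 5 3
f 3 5 6
f 3 6 4
f 5 1 7
f 5 7 6
f 6 7 8
f 6 8 4
f 7 1 9
f 7 9 8
f 8 9 10
f 8 10 4
f 9 1 11
f 9 11 10
f 10 11 12
f 10 12 4
f 11 1 13
f 11 13 12
f 12 13 14
f 12 14 4
f 13 1 15
f 13 15 14
f 14 15 16
f 14 16 4
f 15 1 17
f 15 17 16
f 16 17 18
f 16 18 4
f 17 1 19
f 17 19 18
f 18 19 20
f 18 20 4
f 19 1 21
f 19 21 20
f 20 21 22
f 20 22 4
f 21 1 23
f 21 23 22
f 22 23 24
f 22 24 4
f 23 1 2
f 23 2 24
f 24 2 3
f 24 3 4
f 25 62 41
f 62 36 65
f 41 65 30
f 62 65 41
f 25 41 37
f 41 30 42
f 37 42 26
f 41 42 37
f 25 37 46
f 37 26 47
f 46 47 32
f 37 47 46
f 25 46 58
f 46 32 61
f 58 61 35
f 46 61 58
f 25 58 62
f 58 35 66
f 62 66 36
f 58 66 62
f 26 42 53
f 42 30 56
f 53 56 34
f 42 56 53
f 30 65 43
f 65 36 64
f 43 64 29
f 65 64 43
f 36 66 63
f 66 35 59
f 63 59 27
f 66 59 63
f 35 61 60
f 61 32 48
f 60 48 31
f 61 48 60
f 32 47 52
f 47 26 49
f 52 49 33
f 47 49 52
f 28 54 40
f 54 34 55
f 40 55 29
f 54 55 40
f 28 40 38
f 40 29 39
f 38 39 27
f 40 39 38
f 28 38 45
f 38 27 44
f 45 44 31
f 38 44 45
f 28 45 50
f 45 31 51
f 50 51 33
f 45 51 50
f 28 50 54
f 50 33 57
f 54 57 34
f 50 57 54
f 29 55 43
f 55 34 56
f 43 56 30
f 55 56 43
f 27 39 63
f 39 29 64
f 63 64 36
f 39 64 63
f 31 44 60
f 44 27 59
f 60 59 35
f 44 59 60
f 33 51 52
f 51 31 48
f 52 48 32
f 51 48 52
f 34 57 53
f 57 33 49
f 53 49 26
f 57 49 53
f 68 67 70
f 68 70 69
f 70 67 71
f 70 71 69
f 71 67 72
f 71 72 69
f 72 67 73
f 72 73 69
f 73 67 74
f 73 74 69
f 74 67 75
f 74 75 69
f 75 67 76
f 75 76 69
f 76 67 77
f 76 77 69
f 77 67 78
f 77 78 69
f 78 67 79
f 78 79 69
f 79 67 80
f 79 80 69
f 80 67 81
f 80 81 69
f 81 67 82
f 81 82 69
f 82 67 68
f 82 68 69
f 84 83 86
f 84 86 85
f 86 83 87
f 86 87 85
f 87 83 88
f 87 88 85
f 88 83 89
f 88 89 85
f 89 83 90
f 89 90 85
f 90 83 91
f 90 91 85
f 91 83 92
f 91 92 85
f 92 83 93
f 92 93 85
f 93 83 94
f 93 94 85
f 94 83 95
f 94 95 85
f 95 83 96
f 95 96 85
f 96 83 97
f 96 97 85
f 97 83 84
f 97 84 85



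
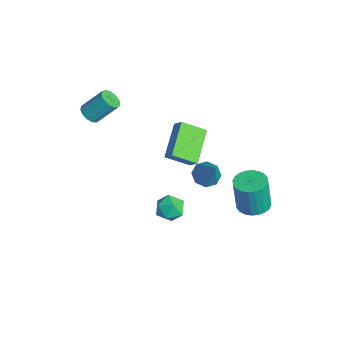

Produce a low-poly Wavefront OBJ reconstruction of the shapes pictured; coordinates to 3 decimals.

v -2.973 1.969 -1.242
v -3.285 0.675 -0.448
v -2.439 2.21 -0.64
v -2.751 0.916 0.154
v -1.349 0.944 -2.274
v -1.661 -0.35 -1.48
v -0.815 1.185 -1.672
v -1.127 -0.109 -0.878
v 3.098 2.933 -1.804
v 3.951 3.21 -1.736
v 3.856 3.024 0.213
v 3.002 2.747 0.144
v 3.779 3.515 -1.716
v 3.683 3.329 0.233
v 3.502 3.731 -1.709
v 3.406 3.546 0.24
v 3.164 3.826 -1.716
v 3.068 3.64 0.233
v 2.816 3.785 -1.737
v 2.72 3.599 0.212
v 2.511 3.614 -1.768
v 2.415 3.428 0.18
v 2.295 3.339 -1.805
v 2.199 3.154 0.144
v 2.201 3.003 -1.842
v 2.106 2.817 0.107
v 2.244 2.656 -1.873
v 2.149 2.47 0.076
v 2.417 2.351 -1.893
v 2.321 2.165 0.056
v 2.694 2.134 -1.9
v 2.598 1.949 0.049
v 3.032 2.04 -1.893
v 2.936 1.854 0.056
v 3.38 2.081 -1.872
v 3.284 1.895 0.077
v 3.685 2.252 -1.84
v 3.589 2.066 0.108
v 3.901 2.526 -1.804
v 3.805 2.341 0.145
v 3.994 2.863 -1.767
v 3.899 2.677 0.182
v 0.499 1.249 -1.324
v 1.127 1.016 -1.742
v 1.621 1.351 0.304
v 1.064 1.617 -1.736
v 0.669 2.003 -1.489
v 0.175 1.946 -1.145
v -0.129 1.482 -0.906
v -0.065 0.88 -0.912
v 0.329 0.495 -1.16
v 0.823 0.551 -1.504
v -0.436 -1.105 -3.879
v -0.143 -0.604 -3.214
v 0.663 -0.676 -4.686
v 0.956 -0.175 -4.021
v 0.99 -1.055 -3.959
v 0.311 -1.32 -3.46
v 0.209 0.04 -4.44
v -0.47 -0.225 -3.941
v 0.256 0.104 -3.561
v 0.739 -0.573 -3.263
v -0.219 -0.707 -4.637
v 0.264 -1.384 -4.339
v -2.779 -3.992 2.253
v -2.274 -3.76 1.936
v -2.015 -2.695 3.13
v -2.521 -2.928 3.447
v -2.56 -3.568 1.827
v -2.301 -2.504 3.021
v -2.915 -3.511 1.853
v -2.656 -2.447 3.047
v -3.227 -3.607 2.007
v -2.968 -2.542 3.2
v -3.397 -3.825 2.238
v -3.138 -2.76 3.431
v -3.371 -4.096 2.474
v -3.112 -3.031 3.668
v -3.157 -4.334 2.641
v -2.898 -3.27 3.834
v -2.824 -4.464 2.684
v -2.565 -3.399 3.877
v -2.476 -4.444 2.59
v -2.217 -3.379 3.784
v -2.225 -4.28 2.39
v -1.966 -3.216 3.583
v -2.149 -4.025 2.146
v -1.89 -2.961 3.339
f 2 4 1
f 5 2 1
f 1 4 3
f 3 5 1
f 2 8 4
f 6 2 5
f 6 8 2
f 4 8 3
f 7 5 3
f 3 8 7
f 7 6 5
f 8 6 7
f 10 9 13
f 10 13 11
f 11 13 14
f 11 14 12
f 13 9 15
f 13 15 14
f 14 15 16
f 14 16 12
f 15 9 17
f 15 17 16
f 16 17 18
f 16 18 12
f 17 9 19
f 17 19 18
f 18 19 20
f 18 20 12
f 19 9 21
f 19 21 20
f 20 21 22
f 20 22 12
f 21 9 23
f 21 23 22
f 22 23 24
f 22 24 12
f 23 9 25
f 23 25 24
f 24 25 26
f 24 26 12
f 25 9 27
f 25 27 26
f 26 27 28
f 26 28 12
f 27 9 29
f 27 29 28
f 28 29 30
f 28 30 12
f 29 9 31
f 29 31 30
f 30 31 32
f 30 32 12
f 31 9 33
f 31 33 32
f 32 33 34
f 32 34 12
f 33 9 35
f 33 35 34
f 34 35 36
f 34 36 12
f 35 9 37
f 35 37 36
f 36 37 38
f 36 38 12
f 37 9 39
f 37 39 38
f 38 39 40
f 38 40 12
f 39 9 41
f 39 41 40
f 40 41 42
f 40 42 12
f 41 9 10
f 41 10 42
f 42 10 11
f 42 11 12
f 44 43 46
f 44 46 45
f 46 43 47
f 46 47 45
f 47 43 48
f 47 48 45
f 48 43 49
f 48 49 45
f 49 43 50
f 49 50 45
f 50 43 51
f 50 51 45
f 51 43 52
f 51 52 45
f 52 43 44
f 52 44 45
f 53 64 58
f 53 58 54
f 53 54 60
f 53 60 63
f 53 63 64
f 54 58 62
f 58 64 57
f 64 63 55
f 63 60 59
f 60 54 61
f 56 62 57
f 56 57 55
f 56 55 59
f 56 59 61
f 56 61 62
f 57 62 58
f 55 57 64
f 59 55 63
f 61 59 60
f 62 61 54
f 66 65 69
f 66 69 67
f 67 69 70
f 67 70 68
f 69 65 71
f 69 71 70
f 70 71 72
f 70 72 68
f 71 65 73
f 71 73 72
f 72 73 74
f 72 74 68
f 73 65 75
f 73 75 74
f 74 75 76
f 74 76 68
f 75 65 77
f 75 77 76
f 76 77 78
f 76 78 68
f 77 65 79
f 77 79 78
f 78 79 80
f 78 80 68
f 79 65 81
f 79 81 80
f 80 81 82
f 80 82 68
f 81 65 83
f 81 83 82
f 82 83 84
f 82 84 68
f 83 65 85
f 83 85 84
f 84 85 86
f 84 86 68
f 85 65 87
f 85 87 86
f 86 87 88
f 86 88 68
f 87 65 66
f 87 66 88
f 88 66 67
f 88 67 68

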